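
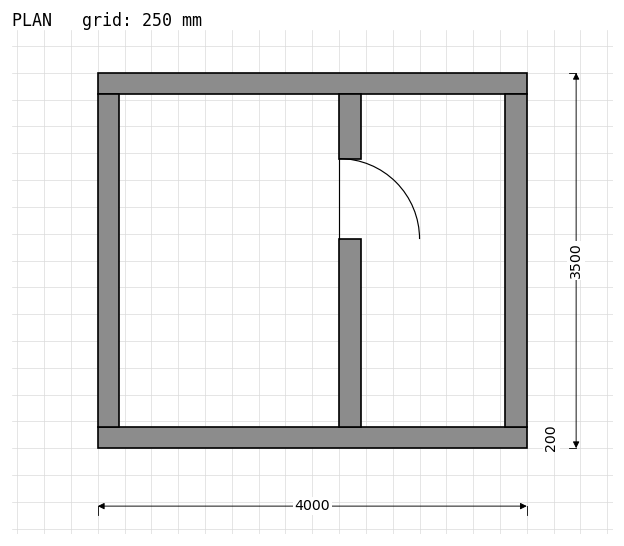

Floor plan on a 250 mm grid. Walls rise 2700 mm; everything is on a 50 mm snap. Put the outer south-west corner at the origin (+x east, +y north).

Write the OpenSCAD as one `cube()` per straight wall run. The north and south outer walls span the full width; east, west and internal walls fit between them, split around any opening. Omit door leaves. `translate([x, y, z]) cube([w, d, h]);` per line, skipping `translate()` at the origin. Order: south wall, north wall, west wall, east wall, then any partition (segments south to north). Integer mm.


cube([4000, 200, 2700]);
translate([0, 3300, 0]) cube([4000, 200, 2700]);
translate([0, 200, 0]) cube([200, 3100, 2700]);
translate([3800, 200, 0]) cube([200, 3100, 2700]);
translate([2250, 200, 0]) cube([200, 1750, 2700]);
translate([2250, 2700, 0]) cube([200, 600, 2700]);


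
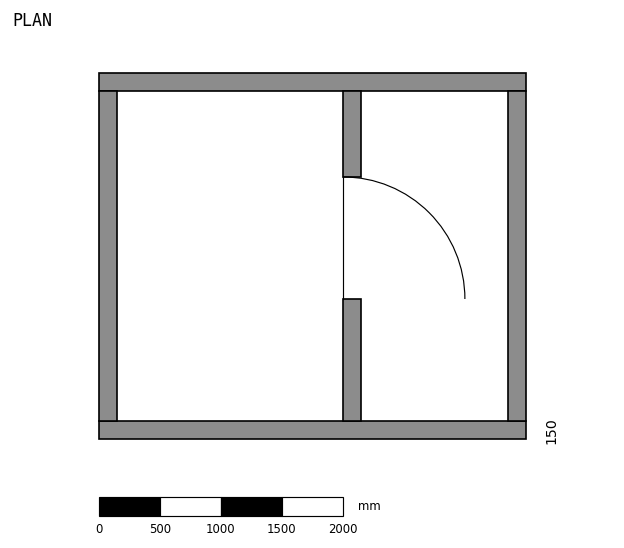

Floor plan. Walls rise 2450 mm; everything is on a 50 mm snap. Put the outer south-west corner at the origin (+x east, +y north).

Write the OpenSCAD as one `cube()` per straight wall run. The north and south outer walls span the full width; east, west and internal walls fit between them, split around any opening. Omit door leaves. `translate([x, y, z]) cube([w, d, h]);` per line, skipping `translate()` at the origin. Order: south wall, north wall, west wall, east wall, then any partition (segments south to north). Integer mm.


cube([3500, 150, 2450]);
translate([0, 2850, 0]) cube([3500, 150, 2450]);
translate([0, 150, 0]) cube([150, 2700, 2450]);
translate([3350, 150, 0]) cube([150, 2700, 2450]);
translate([2000, 150, 0]) cube([150, 1000, 2450]);
translate([2000, 2150, 0]) cube([150, 700, 2450]);


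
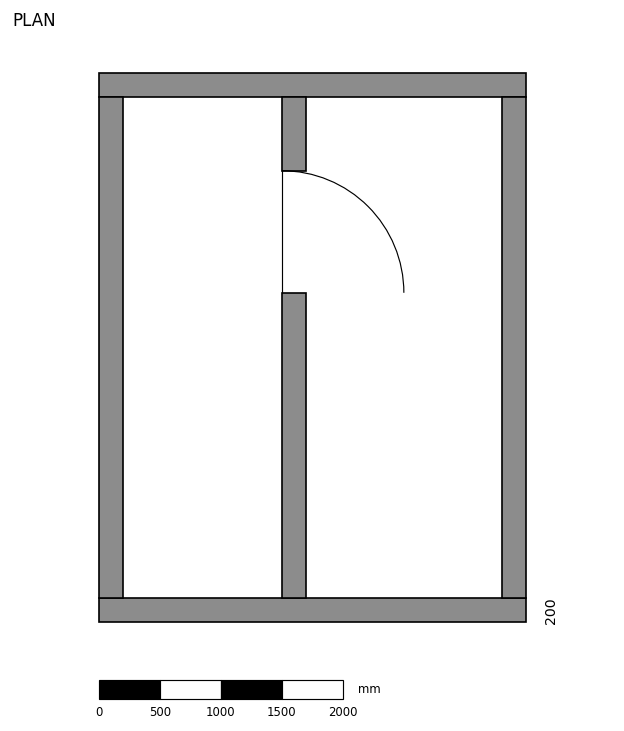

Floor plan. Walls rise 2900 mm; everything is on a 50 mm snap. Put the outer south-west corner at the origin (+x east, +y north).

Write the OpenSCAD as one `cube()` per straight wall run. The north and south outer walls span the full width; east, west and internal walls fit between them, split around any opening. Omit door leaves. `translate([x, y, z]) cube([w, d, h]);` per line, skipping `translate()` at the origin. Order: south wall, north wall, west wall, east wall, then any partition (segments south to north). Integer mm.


cube([3500, 200, 2900]);
translate([0, 4300, 0]) cube([3500, 200, 2900]);
translate([0, 200, 0]) cube([200, 4100, 2900]);
translate([3300, 200, 0]) cube([200, 4100, 2900]);
translate([1500, 200, 0]) cube([200, 2500, 2900]);
translate([1500, 3700, 0]) cube([200, 600, 2900]);


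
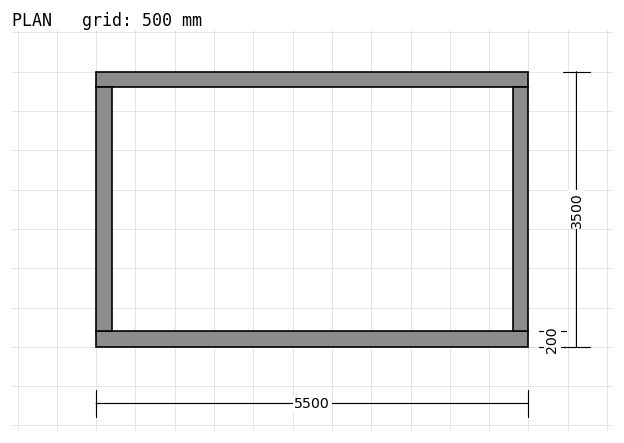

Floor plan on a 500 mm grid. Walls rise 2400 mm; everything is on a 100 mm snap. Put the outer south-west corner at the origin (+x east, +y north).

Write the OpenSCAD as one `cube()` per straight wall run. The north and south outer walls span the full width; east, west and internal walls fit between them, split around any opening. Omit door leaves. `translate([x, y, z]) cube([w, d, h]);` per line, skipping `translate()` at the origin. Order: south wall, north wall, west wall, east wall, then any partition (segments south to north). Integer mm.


cube([5500, 200, 2400]);
translate([0, 3300, 0]) cube([5500, 200, 2400]);
translate([0, 200, 0]) cube([200, 3100, 2400]);
translate([5300, 200, 0]) cube([200, 3100, 2400]);


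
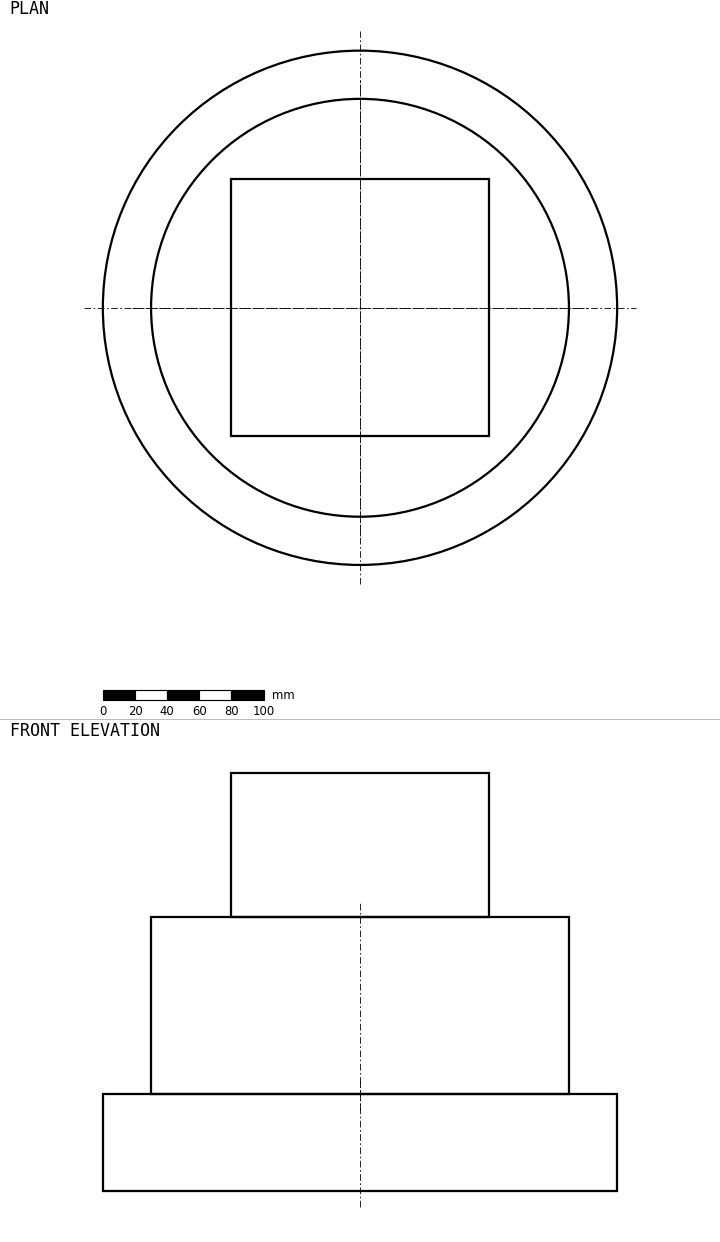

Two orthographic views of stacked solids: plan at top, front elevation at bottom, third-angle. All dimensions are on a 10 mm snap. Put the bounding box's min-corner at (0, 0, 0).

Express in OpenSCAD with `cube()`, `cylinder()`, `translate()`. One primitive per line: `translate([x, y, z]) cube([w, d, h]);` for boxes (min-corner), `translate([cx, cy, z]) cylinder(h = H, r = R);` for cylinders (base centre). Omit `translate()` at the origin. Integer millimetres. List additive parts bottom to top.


translate([160, 160, 0]) cylinder(h = 60, r = 160);
translate([160, 160, 60]) cylinder(h = 110, r = 130);
translate([80, 80, 170]) cube([160, 160, 90]);


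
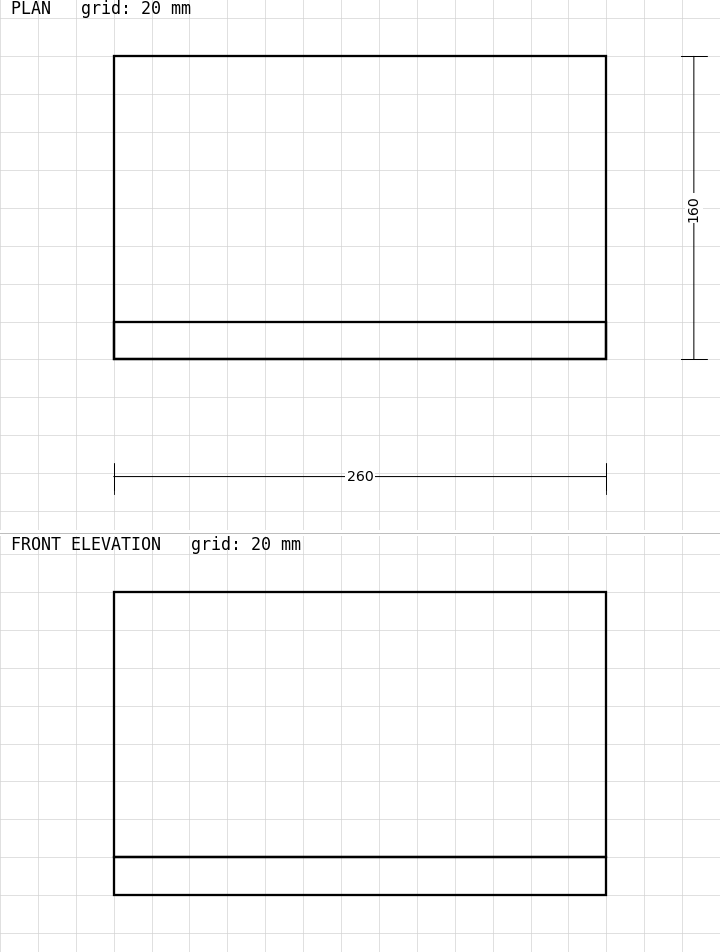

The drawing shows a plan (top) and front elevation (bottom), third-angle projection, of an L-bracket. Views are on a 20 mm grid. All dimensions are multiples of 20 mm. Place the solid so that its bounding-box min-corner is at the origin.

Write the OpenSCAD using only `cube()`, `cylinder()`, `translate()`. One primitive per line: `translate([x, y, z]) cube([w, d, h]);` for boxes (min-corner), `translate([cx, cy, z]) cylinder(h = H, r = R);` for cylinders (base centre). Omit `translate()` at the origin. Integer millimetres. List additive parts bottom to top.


cube([260, 160, 20]);
translate([0, 0, 20]) cube([260, 20, 140]);


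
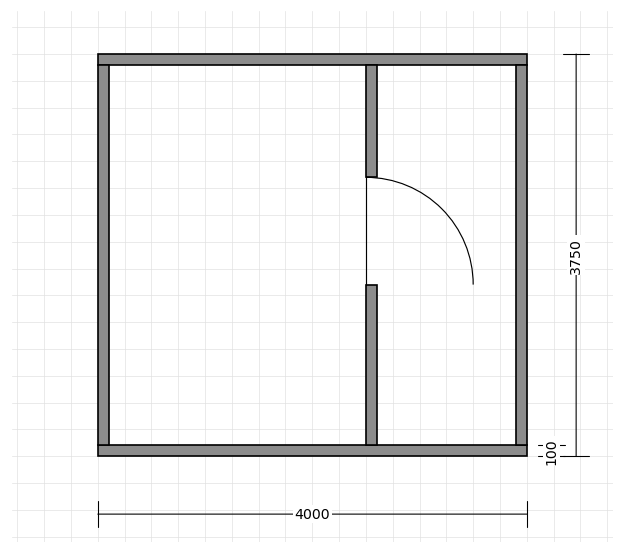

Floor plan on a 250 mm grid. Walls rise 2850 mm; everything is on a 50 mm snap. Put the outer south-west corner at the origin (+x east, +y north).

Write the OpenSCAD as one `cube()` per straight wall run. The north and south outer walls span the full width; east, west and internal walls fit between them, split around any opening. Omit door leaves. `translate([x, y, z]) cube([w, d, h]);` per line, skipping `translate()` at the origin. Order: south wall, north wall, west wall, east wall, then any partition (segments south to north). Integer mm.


cube([4000, 100, 2850]);
translate([0, 3650, 0]) cube([4000, 100, 2850]);
translate([0, 100, 0]) cube([100, 3550, 2850]);
translate([3900, 100, 0]) cube([100, 3550, 2850]);
translate([2500, 100, 0]) cube([100, 1500, 2850]);
translate([2500, 2600, 0]) cube([100, 1050, 2850]);


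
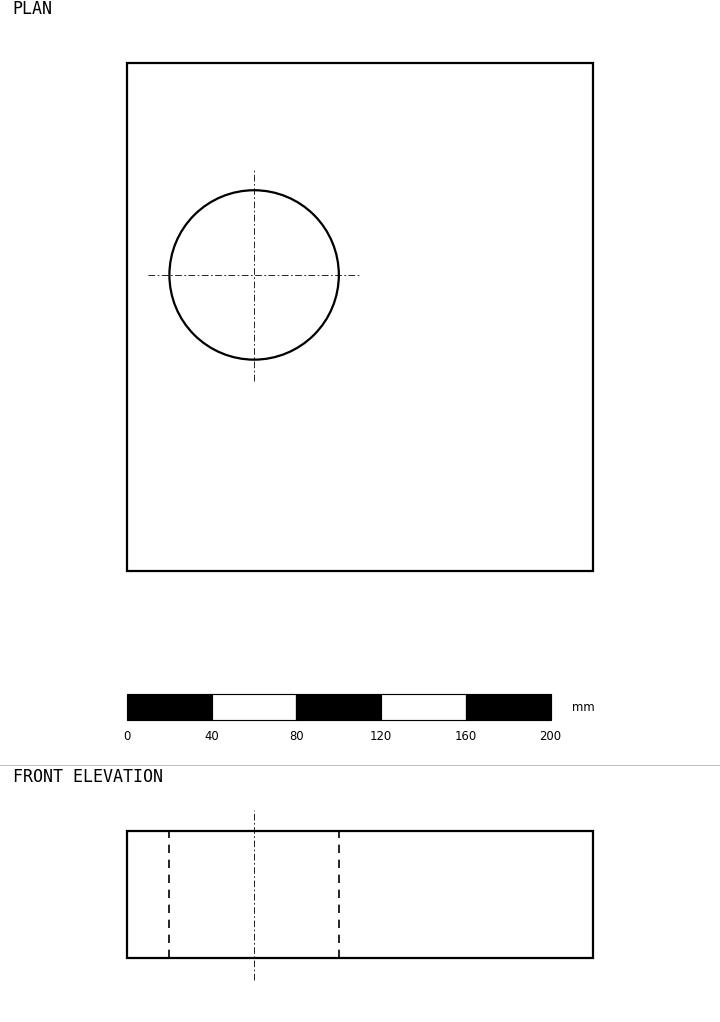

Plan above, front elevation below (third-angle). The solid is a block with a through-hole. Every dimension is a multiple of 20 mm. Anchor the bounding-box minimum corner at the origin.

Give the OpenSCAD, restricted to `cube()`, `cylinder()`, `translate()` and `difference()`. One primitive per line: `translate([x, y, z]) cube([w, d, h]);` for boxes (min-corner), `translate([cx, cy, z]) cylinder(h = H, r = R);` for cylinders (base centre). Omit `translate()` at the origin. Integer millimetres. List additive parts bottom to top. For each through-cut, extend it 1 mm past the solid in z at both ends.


difference() {
  cube([220, 240, 60]);
  translate([60, 140, -1]) cylinder(h = 62, r = 40);
}


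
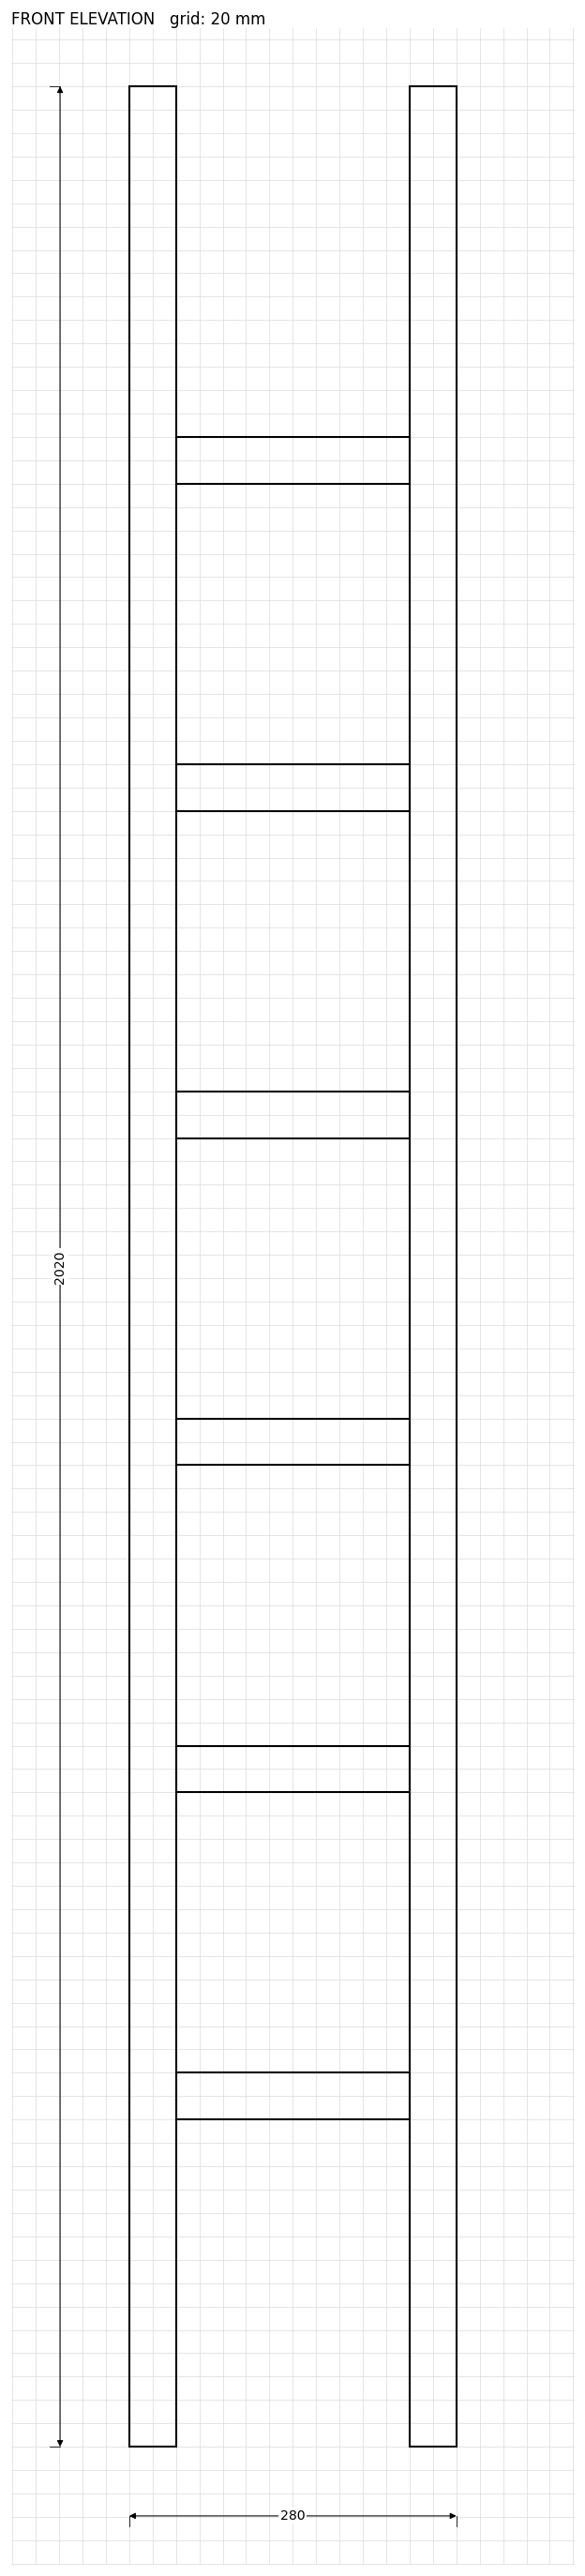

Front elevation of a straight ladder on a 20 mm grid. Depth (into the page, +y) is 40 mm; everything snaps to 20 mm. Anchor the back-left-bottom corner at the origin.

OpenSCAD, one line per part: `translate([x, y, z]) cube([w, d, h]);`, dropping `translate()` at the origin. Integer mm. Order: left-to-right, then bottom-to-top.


cube([40, 40, 2020]);
translate([40, 0, 280]) cube([200, 40, 40]);
translate([40, 0, 560]) cube([200, 40, 40]);
translate([40, 0, 840]) cube([200, 40, 40]);
translate([40, 0, 1120]) cube([200, 40, 40]);
translate([40, 0, 1400]) cube([200, 40, 40]);
translate([40, 0, 1680]) cube([200, 40, 40]);
translate([240, 0, 0]) cube([40, 40, 2020]);


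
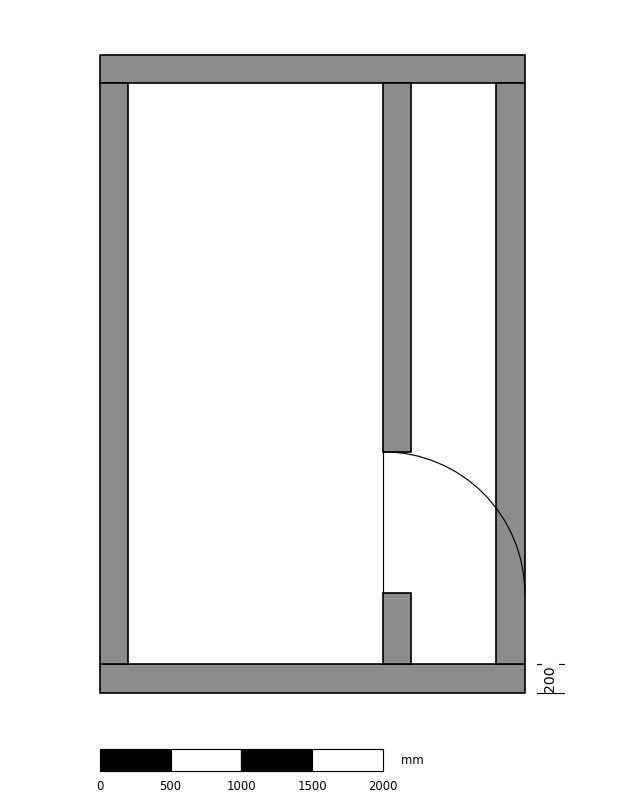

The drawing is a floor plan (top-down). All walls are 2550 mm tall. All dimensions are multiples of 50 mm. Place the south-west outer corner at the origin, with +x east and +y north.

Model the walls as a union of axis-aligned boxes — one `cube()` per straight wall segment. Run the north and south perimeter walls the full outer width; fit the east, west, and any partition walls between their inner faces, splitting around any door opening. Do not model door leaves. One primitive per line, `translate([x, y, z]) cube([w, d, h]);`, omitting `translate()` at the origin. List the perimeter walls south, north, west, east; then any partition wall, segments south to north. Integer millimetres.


cube([3000, 200, 2550]);
translate([0, 4300, 0]) cube([3000, 200, 2550]);
translate([0, 200, 0]) cube([200, 4100, 2550]);
translate([2800, 200, 0]) cube([200, 4100, 2550]);
translate([2000, 200, 0]) cube([200, 500, 2550]);
translate([2000, 1700, 0]) cube([200, 2600, 2550]);


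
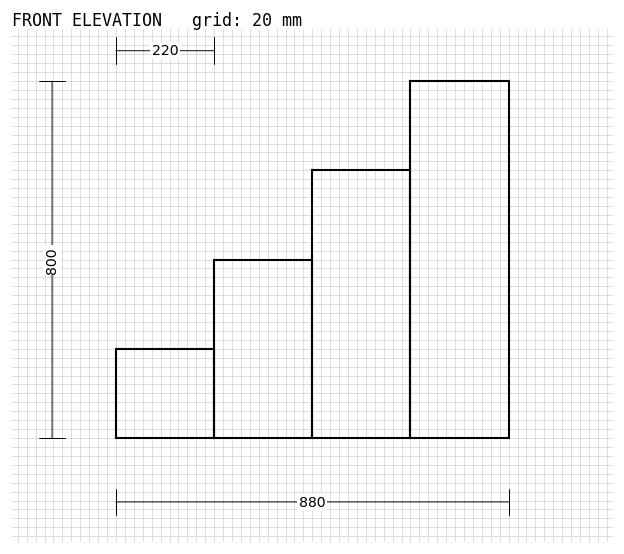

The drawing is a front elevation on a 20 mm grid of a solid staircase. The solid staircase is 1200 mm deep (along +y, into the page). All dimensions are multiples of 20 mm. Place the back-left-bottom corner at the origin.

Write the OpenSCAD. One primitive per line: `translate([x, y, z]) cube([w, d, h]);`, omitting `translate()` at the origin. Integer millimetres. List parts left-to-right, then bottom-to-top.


cube([220, 1200, 200]);
translate([220, 0, 0]) cube([220, 1200, 400]);
translate([440, 0, 0]) cube([220, 1200, 600]);
translate([660, 0, 0]) cube([220, 1200, 800]);


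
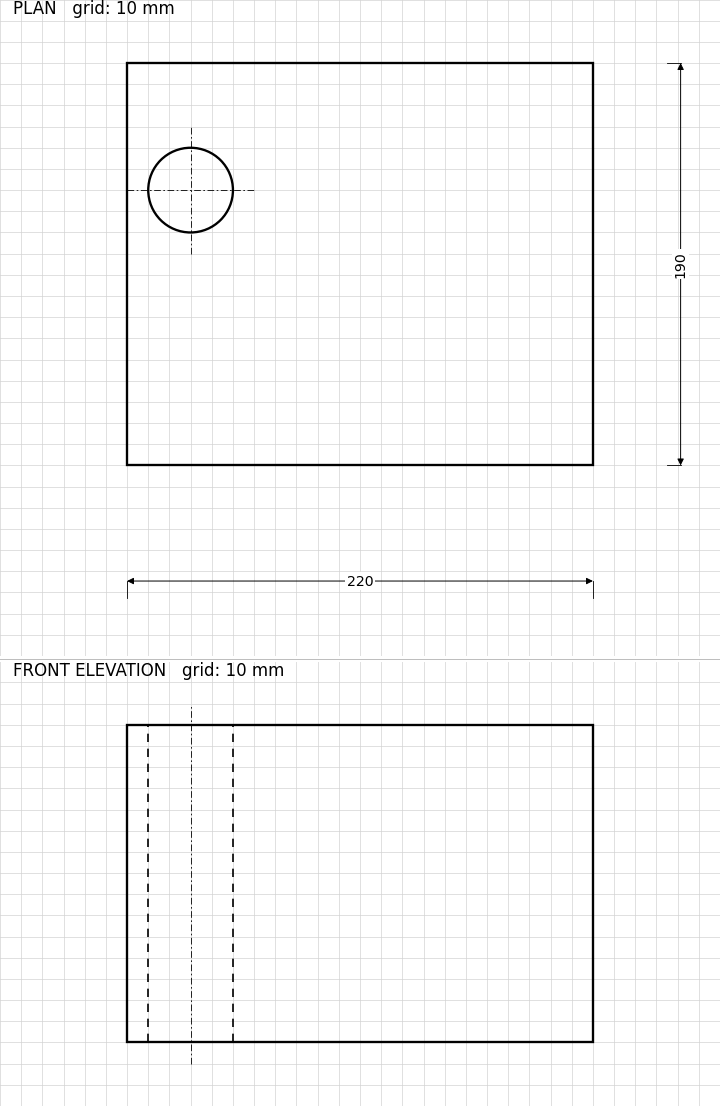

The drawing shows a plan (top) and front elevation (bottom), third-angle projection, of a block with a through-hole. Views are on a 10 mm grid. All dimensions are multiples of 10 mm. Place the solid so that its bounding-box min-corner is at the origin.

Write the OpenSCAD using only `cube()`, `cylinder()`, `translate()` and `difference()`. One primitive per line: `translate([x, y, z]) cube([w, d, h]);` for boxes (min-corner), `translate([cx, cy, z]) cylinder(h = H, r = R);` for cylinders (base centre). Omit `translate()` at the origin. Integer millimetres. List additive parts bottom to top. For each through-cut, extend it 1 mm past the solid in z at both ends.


difference() {
  cube([220, 190, 150]);
  translate([30, 130, -1]) cylinder(h = 152, r = 20);
}


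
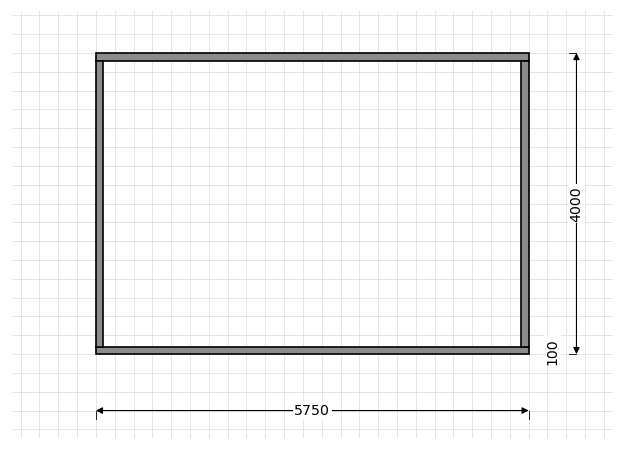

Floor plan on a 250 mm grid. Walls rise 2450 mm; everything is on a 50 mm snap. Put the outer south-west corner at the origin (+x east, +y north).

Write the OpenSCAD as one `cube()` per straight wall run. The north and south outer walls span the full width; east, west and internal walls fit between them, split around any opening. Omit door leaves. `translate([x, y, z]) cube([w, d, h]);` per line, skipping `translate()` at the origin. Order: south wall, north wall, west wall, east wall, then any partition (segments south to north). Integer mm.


cube([5750, 100, 2450]);
translate([0, 3900, 0]) cube([5750, 100, 2450]);
translate([0, 100, 0]) cube([100, 3800, 2450]);
translate([5650, 100, 0]) cube([100, 3800, 2450]);


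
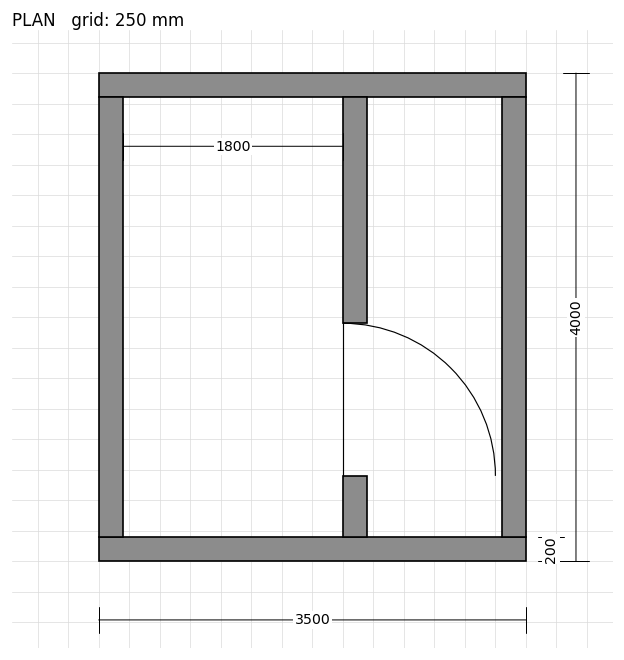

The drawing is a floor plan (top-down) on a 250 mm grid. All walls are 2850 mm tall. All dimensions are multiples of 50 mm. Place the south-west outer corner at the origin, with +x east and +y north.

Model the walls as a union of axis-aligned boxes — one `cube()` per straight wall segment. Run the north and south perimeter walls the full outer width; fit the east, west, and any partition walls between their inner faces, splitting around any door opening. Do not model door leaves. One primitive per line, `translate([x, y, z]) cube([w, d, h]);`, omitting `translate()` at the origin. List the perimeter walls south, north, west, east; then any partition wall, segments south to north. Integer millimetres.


cube([3500, 200, 2850]);
translate([0, 3800, 0]) cube([3500, 200, 2850]);
translate([0, 200, 0]) cube([200, 3600, 2850]);
translate([3300, 200, 0]) cube([200, 3600, 2850]);
translate([2000, 200, 0]) cube([200, 500, 2850]);
translate([2000, 1950, 0]) cube([200, 1850, 2850]);


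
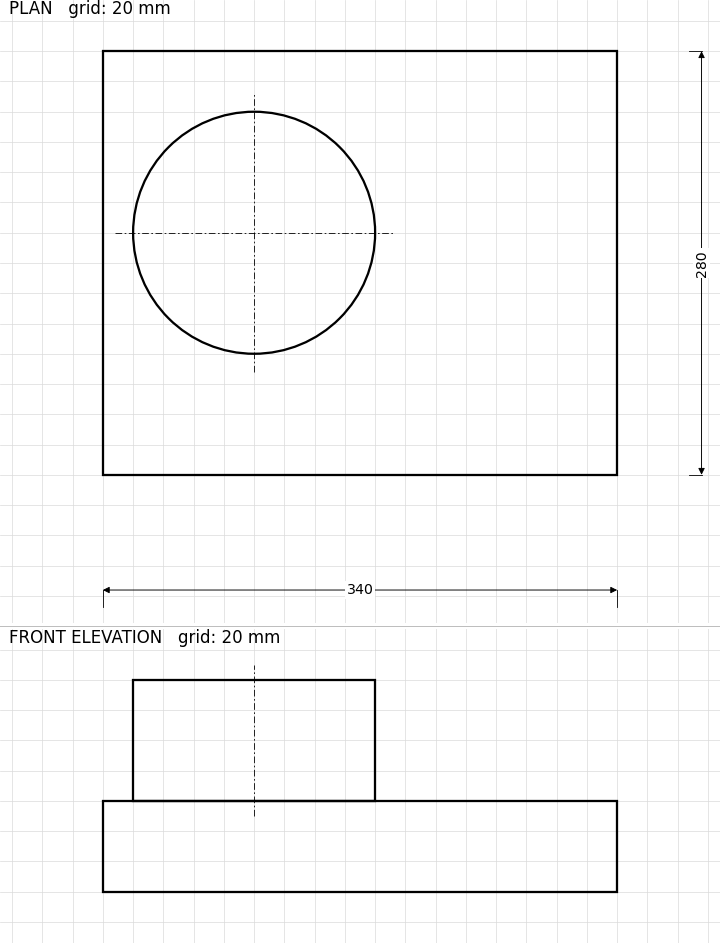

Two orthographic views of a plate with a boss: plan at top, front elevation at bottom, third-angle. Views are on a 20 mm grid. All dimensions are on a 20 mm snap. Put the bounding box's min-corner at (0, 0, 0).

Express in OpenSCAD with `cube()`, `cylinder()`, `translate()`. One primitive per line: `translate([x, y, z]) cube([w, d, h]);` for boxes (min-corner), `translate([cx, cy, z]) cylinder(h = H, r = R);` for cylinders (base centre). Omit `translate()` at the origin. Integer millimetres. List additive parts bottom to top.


cube([340, 280, 60]);
translate([100, 160, 60]) cylinder(h = 80, r = 80);


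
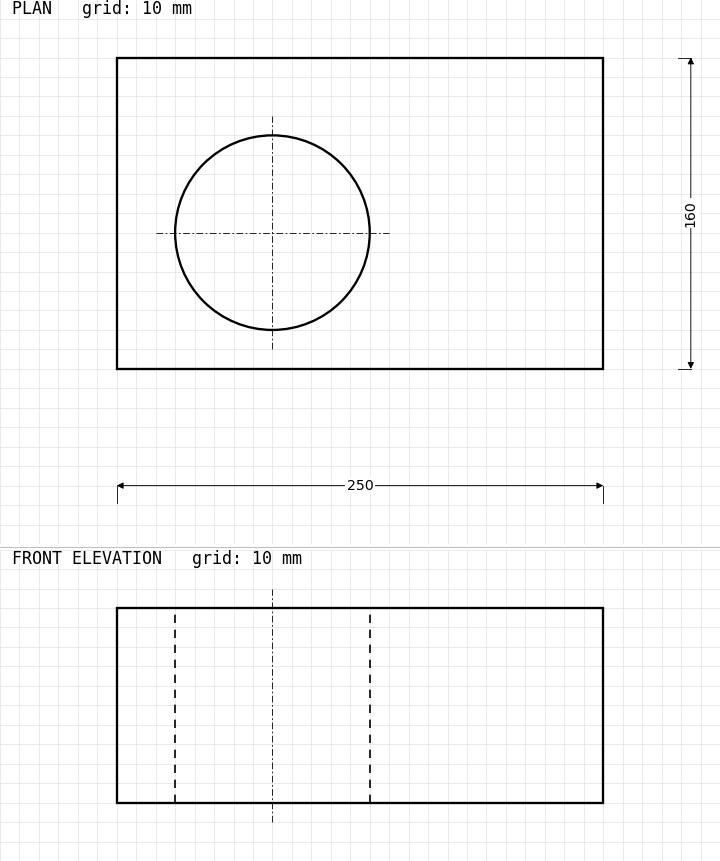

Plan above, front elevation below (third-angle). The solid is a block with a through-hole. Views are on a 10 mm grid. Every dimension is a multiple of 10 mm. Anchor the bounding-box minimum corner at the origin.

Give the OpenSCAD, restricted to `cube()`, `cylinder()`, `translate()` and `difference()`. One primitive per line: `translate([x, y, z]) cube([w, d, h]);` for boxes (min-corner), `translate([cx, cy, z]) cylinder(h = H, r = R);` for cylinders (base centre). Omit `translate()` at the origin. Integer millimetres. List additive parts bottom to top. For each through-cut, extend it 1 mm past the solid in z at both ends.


difference() {
  cube([250, 160, 100]);
  translate([80, 70, -1]) cylinder(h = 102, r = 50);
}


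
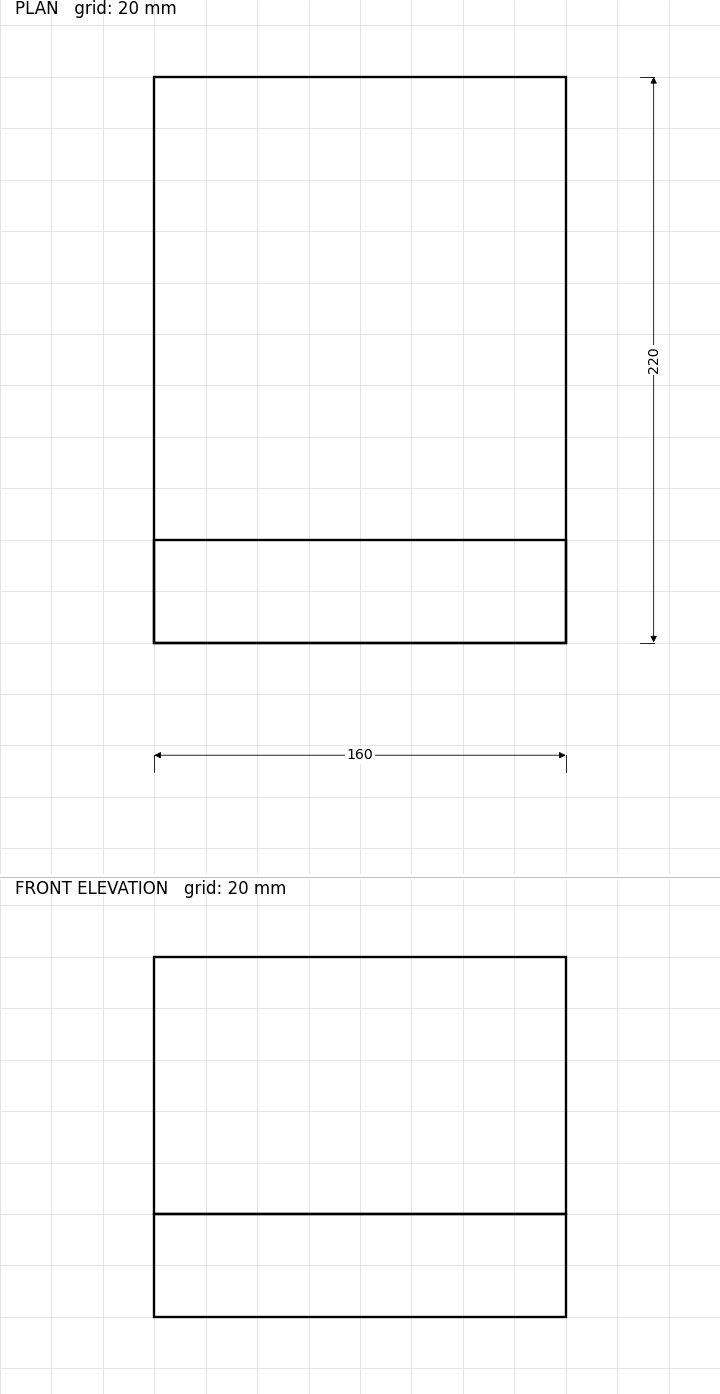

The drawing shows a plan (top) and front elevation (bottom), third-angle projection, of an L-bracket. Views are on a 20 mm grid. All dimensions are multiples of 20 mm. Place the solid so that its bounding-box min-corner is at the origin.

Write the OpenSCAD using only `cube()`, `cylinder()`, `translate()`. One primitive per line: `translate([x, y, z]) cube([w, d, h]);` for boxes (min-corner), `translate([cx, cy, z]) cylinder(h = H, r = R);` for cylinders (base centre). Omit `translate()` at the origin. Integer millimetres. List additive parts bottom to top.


cube([160, 220, 40]);
translate([0, 0, 40]) cube([160, 40, 100]);


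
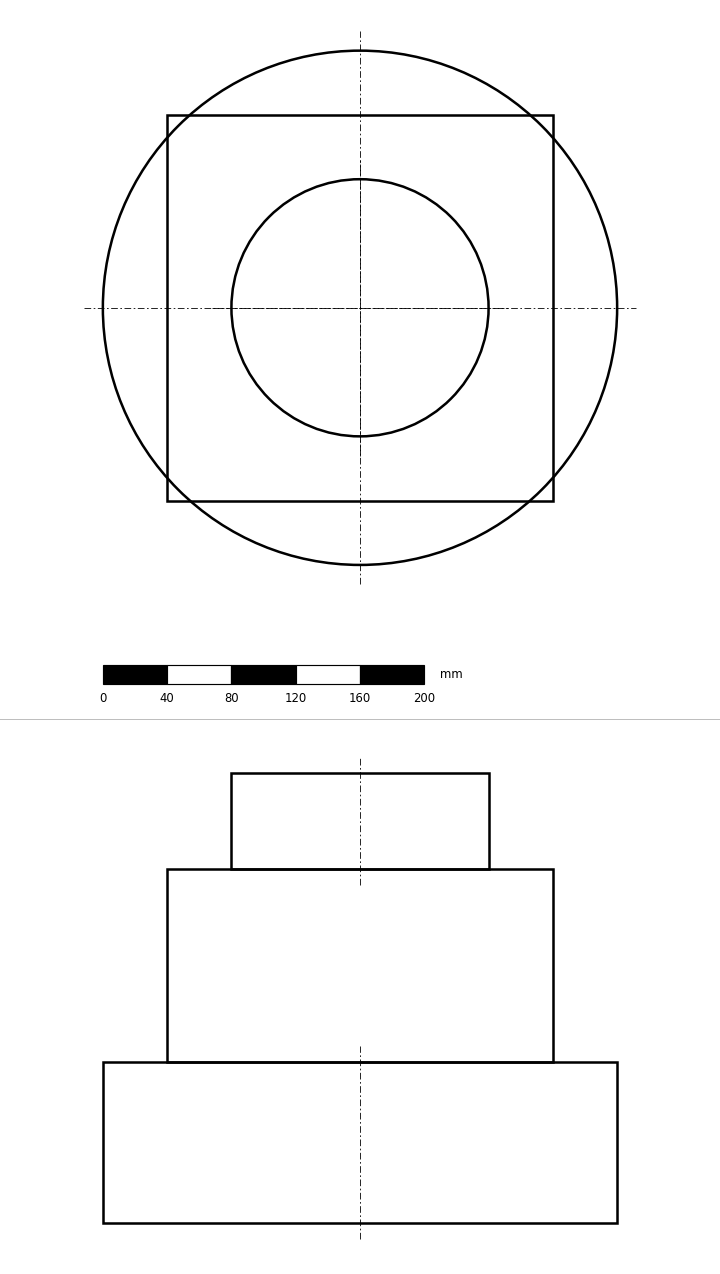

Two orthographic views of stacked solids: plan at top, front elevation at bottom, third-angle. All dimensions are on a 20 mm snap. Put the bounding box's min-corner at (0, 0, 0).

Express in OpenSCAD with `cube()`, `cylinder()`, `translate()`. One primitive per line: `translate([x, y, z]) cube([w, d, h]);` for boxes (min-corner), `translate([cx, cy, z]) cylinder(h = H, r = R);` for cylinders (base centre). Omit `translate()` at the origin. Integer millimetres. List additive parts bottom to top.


translate([160, 160, 0]) cylinder(h = 100, r = 160);
translate([40, 40, 100]) cube([240, 240, 120]);
translate([160, 160, 220]) cylinder(h = 60, r = 80);


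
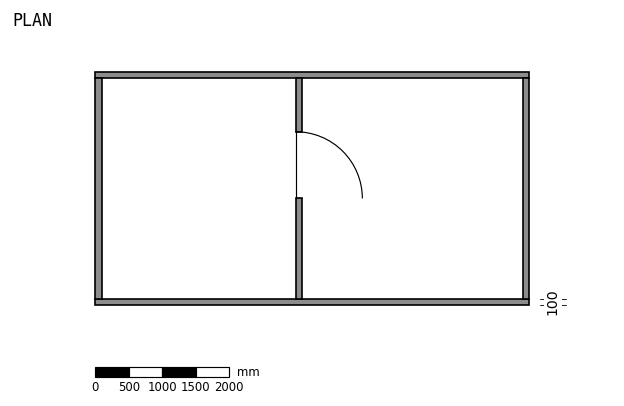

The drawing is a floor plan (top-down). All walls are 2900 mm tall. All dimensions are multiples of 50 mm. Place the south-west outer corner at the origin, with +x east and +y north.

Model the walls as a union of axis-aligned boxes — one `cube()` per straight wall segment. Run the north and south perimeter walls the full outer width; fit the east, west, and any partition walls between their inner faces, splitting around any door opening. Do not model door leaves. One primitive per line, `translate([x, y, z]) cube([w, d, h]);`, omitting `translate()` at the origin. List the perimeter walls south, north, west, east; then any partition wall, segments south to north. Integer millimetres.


cube([6500, 100, 2900]);
translate([0, 3400, 0]) cube([6500, 100, 2900]);
translate([0, 100, 0]) cube([100, 3300, 2900]);
translate([6400, 100, 0]) cube([100, 3300, 2900]);
translate([3000, 100, 0]) cube([100, 1500, 2900]);
translate([3000, 2600, 0]) cube([100, 800, 2900]);


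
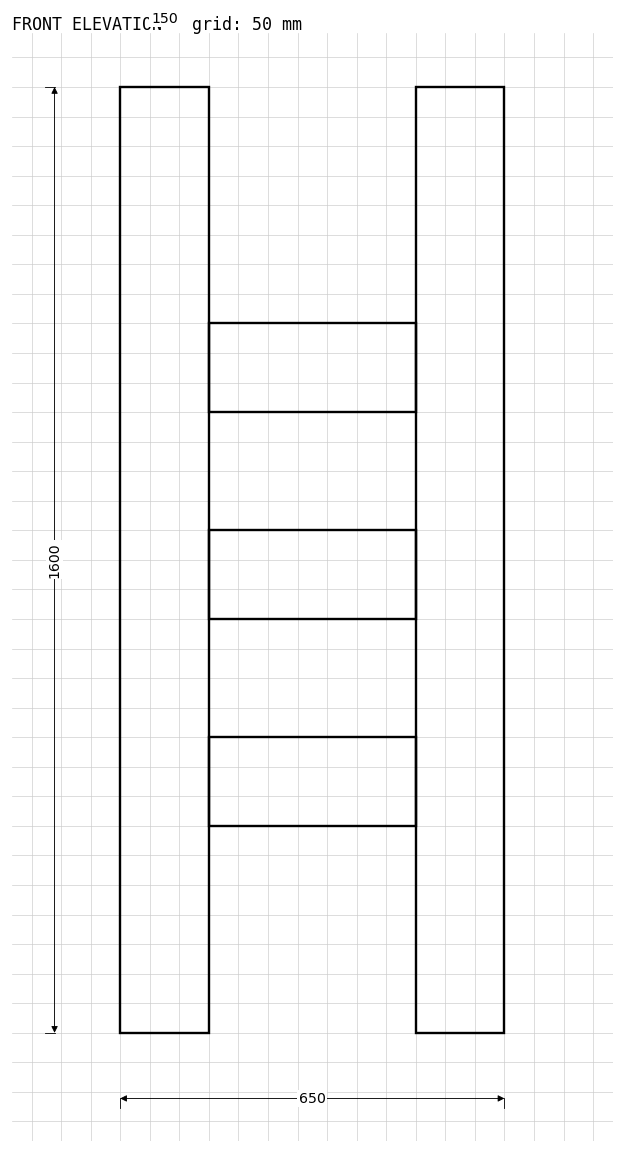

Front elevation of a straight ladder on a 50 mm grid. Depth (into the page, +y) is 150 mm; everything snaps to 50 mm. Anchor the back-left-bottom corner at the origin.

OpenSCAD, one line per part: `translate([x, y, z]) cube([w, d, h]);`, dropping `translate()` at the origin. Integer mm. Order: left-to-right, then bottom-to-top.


cube([150, 150, 1600]);
translate([150, 0, 350]) cube([350, 150, 150]);
translate([150, 0, 700]) cube([350, 150, 150]);
translate([150, 0, 1050]) cube([350, 150, 150]);
translate([500, 0, 0]) cube([150, 150, 1600]);


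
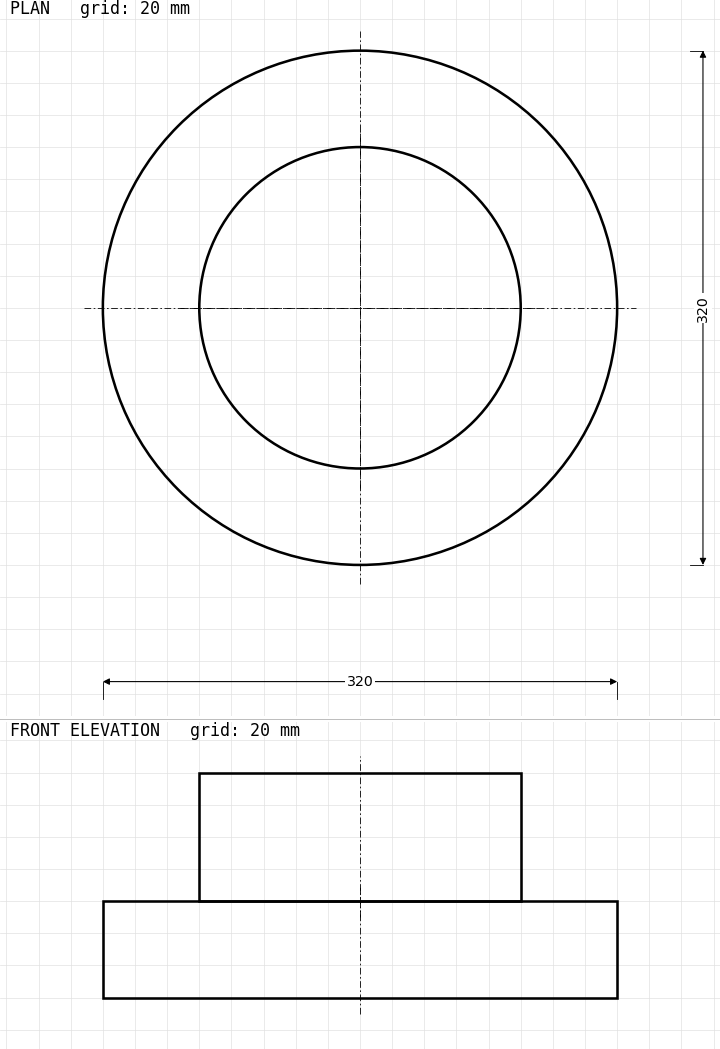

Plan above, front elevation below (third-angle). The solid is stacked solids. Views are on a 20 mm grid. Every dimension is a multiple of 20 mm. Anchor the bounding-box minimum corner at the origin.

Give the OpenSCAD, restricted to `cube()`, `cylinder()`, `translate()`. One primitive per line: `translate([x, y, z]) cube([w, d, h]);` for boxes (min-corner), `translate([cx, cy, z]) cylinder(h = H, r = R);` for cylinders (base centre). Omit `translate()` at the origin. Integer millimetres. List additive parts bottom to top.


translate([160, 160, 0]) cylinder(h = 60, r = 160);
translate([160, 160, 60]) cylinder(h = 80, r = 100);


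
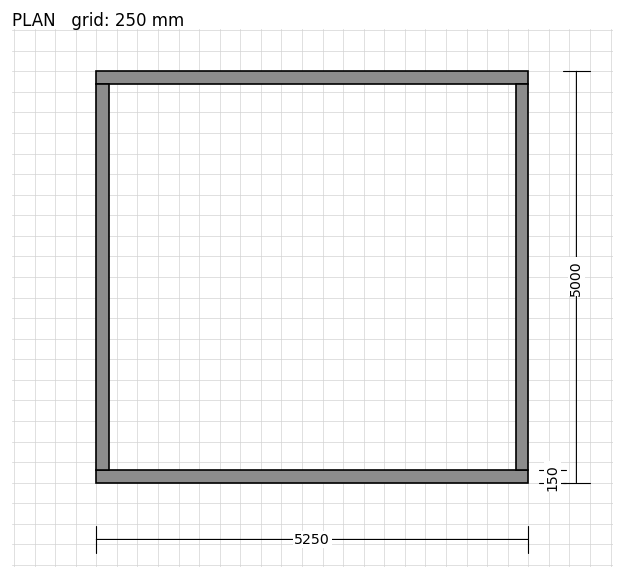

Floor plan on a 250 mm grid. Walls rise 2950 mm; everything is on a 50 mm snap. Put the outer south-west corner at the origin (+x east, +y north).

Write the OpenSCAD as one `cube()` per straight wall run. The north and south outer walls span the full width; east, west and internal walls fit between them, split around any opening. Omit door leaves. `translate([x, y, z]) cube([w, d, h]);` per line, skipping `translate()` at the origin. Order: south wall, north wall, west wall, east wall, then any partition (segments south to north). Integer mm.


cube([5250, 150, 2950]);
translate([0, 4850, 0]) cube([5250, 150, 2950]);
translate([0, 150, 0]) cube([150, 4700, 2950]);
translate([5100, 150, 0]) cube([150, 4700, 2950]);


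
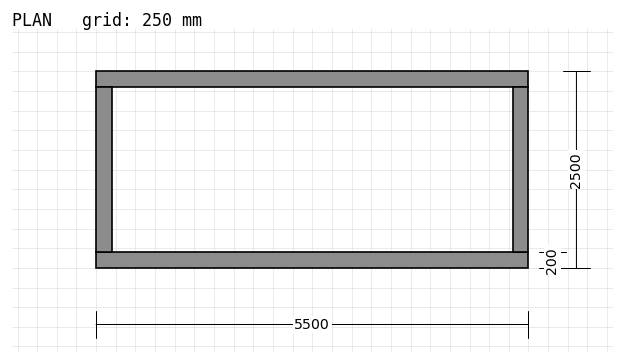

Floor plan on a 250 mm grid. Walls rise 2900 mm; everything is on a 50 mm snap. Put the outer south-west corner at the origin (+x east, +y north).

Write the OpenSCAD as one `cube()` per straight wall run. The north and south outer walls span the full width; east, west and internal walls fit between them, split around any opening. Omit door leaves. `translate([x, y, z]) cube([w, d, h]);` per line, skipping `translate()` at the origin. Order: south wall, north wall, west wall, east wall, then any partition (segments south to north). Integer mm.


cube([5500, 200, 2900]);
translate([0, 2300, 0]) cube([5500, 200, 2900]);
translate([0, 200, 0]) cube([200, 2100, 2900]);
translate([5300, 200, 0]) cube([200, 2100, 2900]);


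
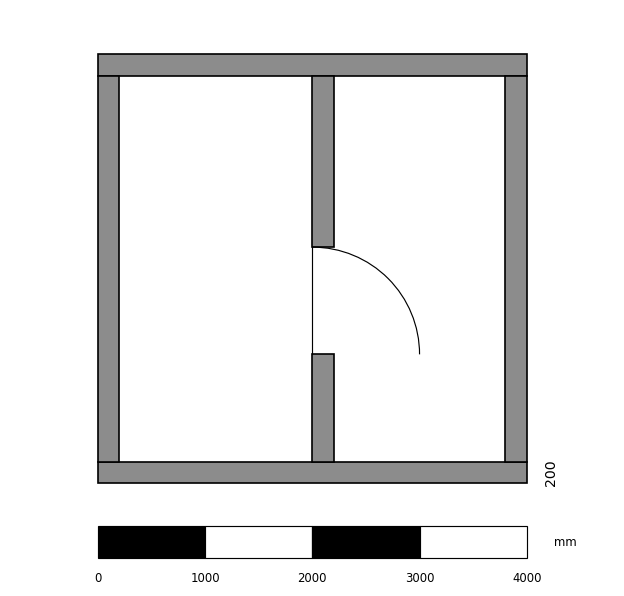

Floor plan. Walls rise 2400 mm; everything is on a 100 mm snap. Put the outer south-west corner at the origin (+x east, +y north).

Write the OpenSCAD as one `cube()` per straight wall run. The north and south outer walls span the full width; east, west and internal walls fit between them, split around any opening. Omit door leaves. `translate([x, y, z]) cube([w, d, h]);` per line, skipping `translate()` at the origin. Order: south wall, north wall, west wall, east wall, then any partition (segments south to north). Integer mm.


cube([4000, 200, 2400]);
translate([0, 3800, 0]) cube([4000, 200, 2400]);
translate([0, 200, 0]) cube([200, 3600, 2400]);
translate([3800, 200, 0]) cube([200, 3600, 2400]);
translate([2000, 200, 0]) cube([200, 1000, 2400]);
translate([2000, 2200, 0]) cube([200, 1600, 2400]);


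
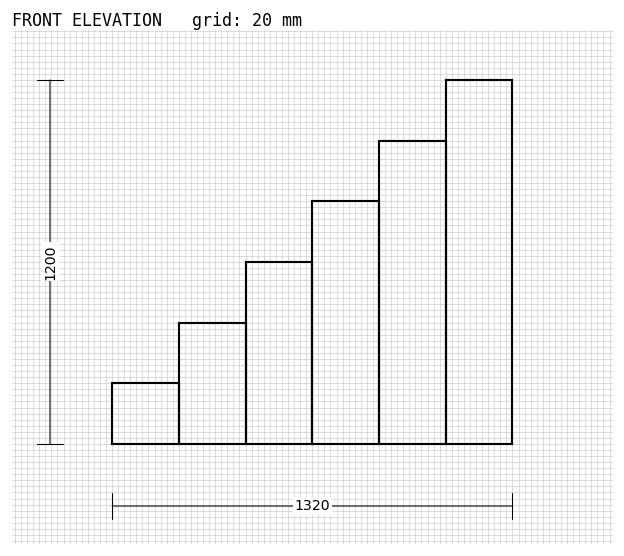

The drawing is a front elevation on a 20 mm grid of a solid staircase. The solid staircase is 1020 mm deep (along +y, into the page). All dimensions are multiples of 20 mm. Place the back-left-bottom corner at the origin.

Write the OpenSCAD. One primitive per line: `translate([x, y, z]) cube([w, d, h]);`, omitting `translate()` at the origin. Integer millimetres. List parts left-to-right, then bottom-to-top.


cube([220, 1020, 200]);
translate([220, 0, 0]) cube([220, 1020, 400]);
translate([440, 0, 0]) cube([220, 1020, 600]);
translate([660, 0, 0]) cube([220, 1020, 800]);
translate([880, 0, 0]) cube([220, 1020, 1000]);
translate([1100, 0, 0]) cube([220, 1020, 1200]);


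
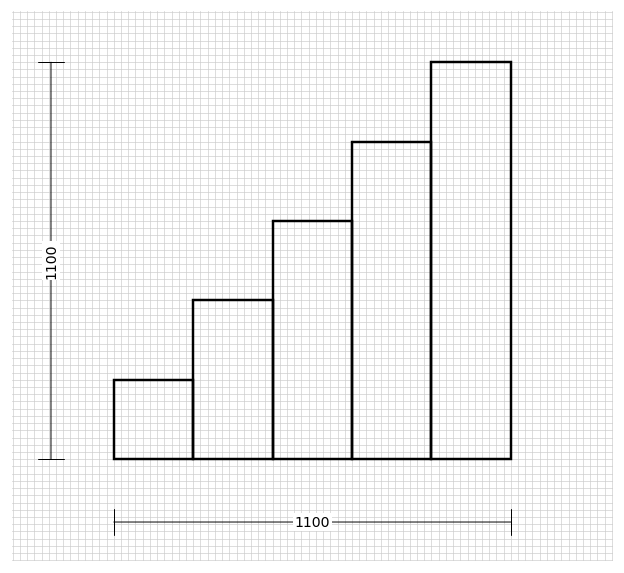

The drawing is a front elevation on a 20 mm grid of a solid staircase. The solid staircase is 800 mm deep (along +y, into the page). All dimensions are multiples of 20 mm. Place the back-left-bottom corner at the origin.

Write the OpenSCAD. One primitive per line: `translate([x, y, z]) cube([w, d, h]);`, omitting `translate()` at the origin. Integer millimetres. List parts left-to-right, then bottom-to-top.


cube([220, 800, 220]);
translate([220, 0, 0]) cube([220, 800, 440]);
translate([440, 0, 0]) cube([220, 800, 660]);
translate([660, 0, 0]) cube([220, 800, 880]);
translate([880, 0, 0]) cube([220, 800, 1100]);


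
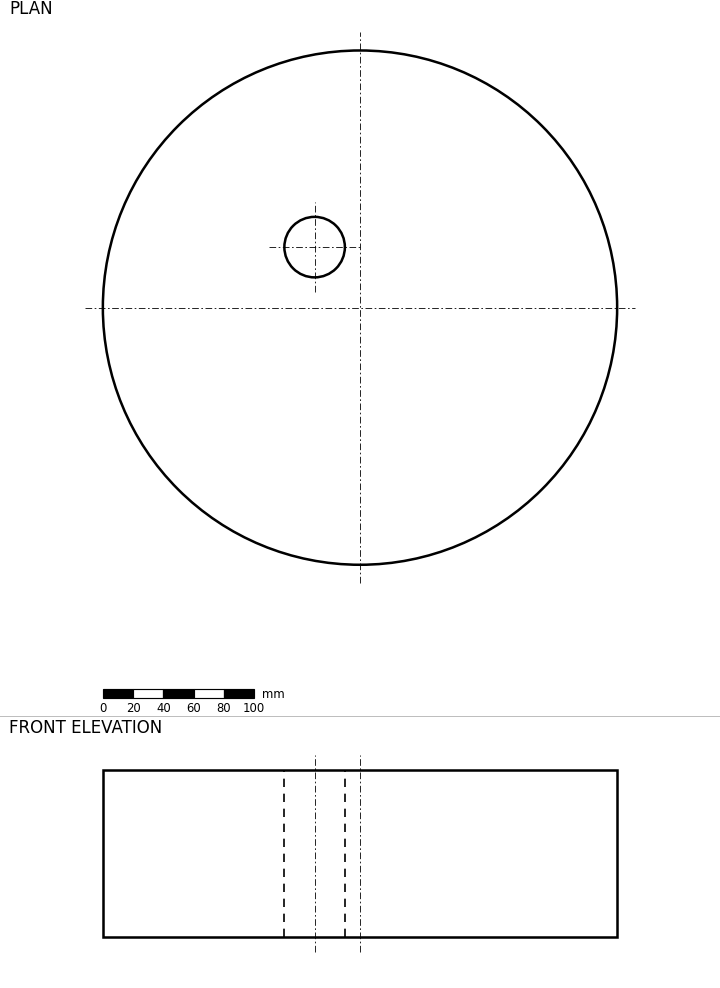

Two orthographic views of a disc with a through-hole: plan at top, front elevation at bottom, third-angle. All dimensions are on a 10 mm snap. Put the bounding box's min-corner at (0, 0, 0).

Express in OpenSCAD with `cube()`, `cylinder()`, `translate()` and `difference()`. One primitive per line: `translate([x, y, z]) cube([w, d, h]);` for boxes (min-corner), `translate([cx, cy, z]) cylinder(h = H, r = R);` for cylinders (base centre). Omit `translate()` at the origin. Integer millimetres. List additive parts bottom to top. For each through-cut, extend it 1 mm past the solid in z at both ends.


difference() {
  translate([170, 170, 0]) cylinder(h = 110, r = 170);
  translate([140, 210, -1]) cylinder(h = 112, r = 20);
}


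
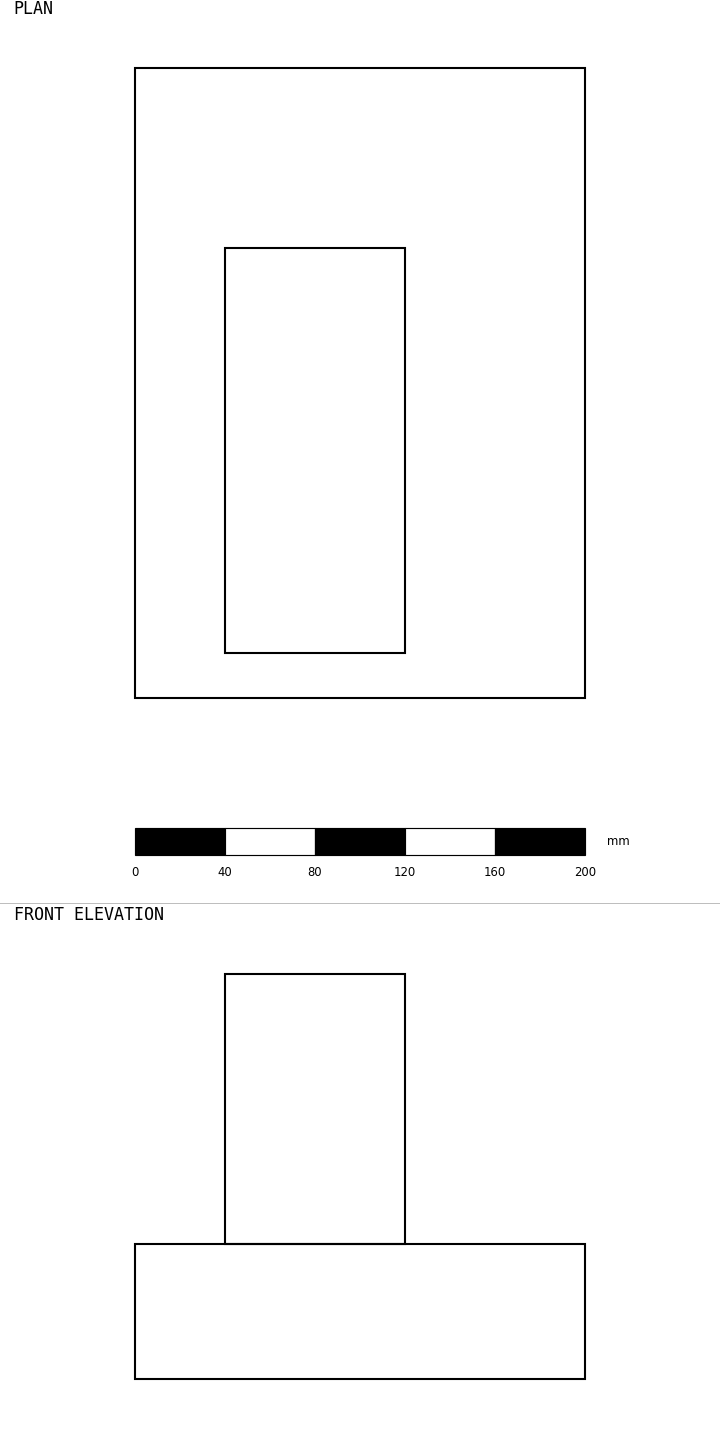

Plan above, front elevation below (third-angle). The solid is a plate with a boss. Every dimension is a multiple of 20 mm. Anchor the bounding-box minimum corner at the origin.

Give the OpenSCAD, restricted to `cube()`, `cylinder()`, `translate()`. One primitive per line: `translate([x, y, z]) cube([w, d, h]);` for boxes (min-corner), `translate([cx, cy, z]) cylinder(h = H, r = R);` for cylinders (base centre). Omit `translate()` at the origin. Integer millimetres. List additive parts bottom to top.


cube([200, 280, 60]);
translate([40, 20, 60]) cube([80, 180, 120]);


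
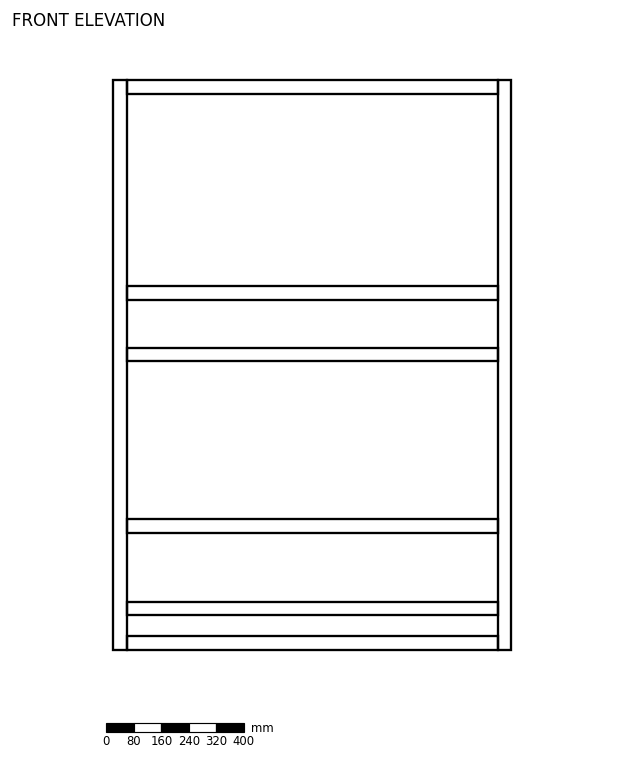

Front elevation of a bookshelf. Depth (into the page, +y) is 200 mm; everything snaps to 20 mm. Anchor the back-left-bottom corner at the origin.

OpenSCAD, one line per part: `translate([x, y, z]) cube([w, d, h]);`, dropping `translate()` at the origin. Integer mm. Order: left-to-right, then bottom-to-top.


cube([40, 200, 1660]);
translate([40, 0, 0]) cube([1080, 200, 40]);
translate([40, 0, 100]) cube([1080, 200, 40]);
translate([40, 0, 340]) cube([1080, 200, 40]);
translate([40, 0, 840]) cube([1080, 200, 40]);
translate([40, 0, 1020]) cube([1080, 200, 40]);
translate([40, 0, 1620]) cube([1080, 200, 40]);
translate([1120, 0, 0]) cube([40, 200, 1660]);


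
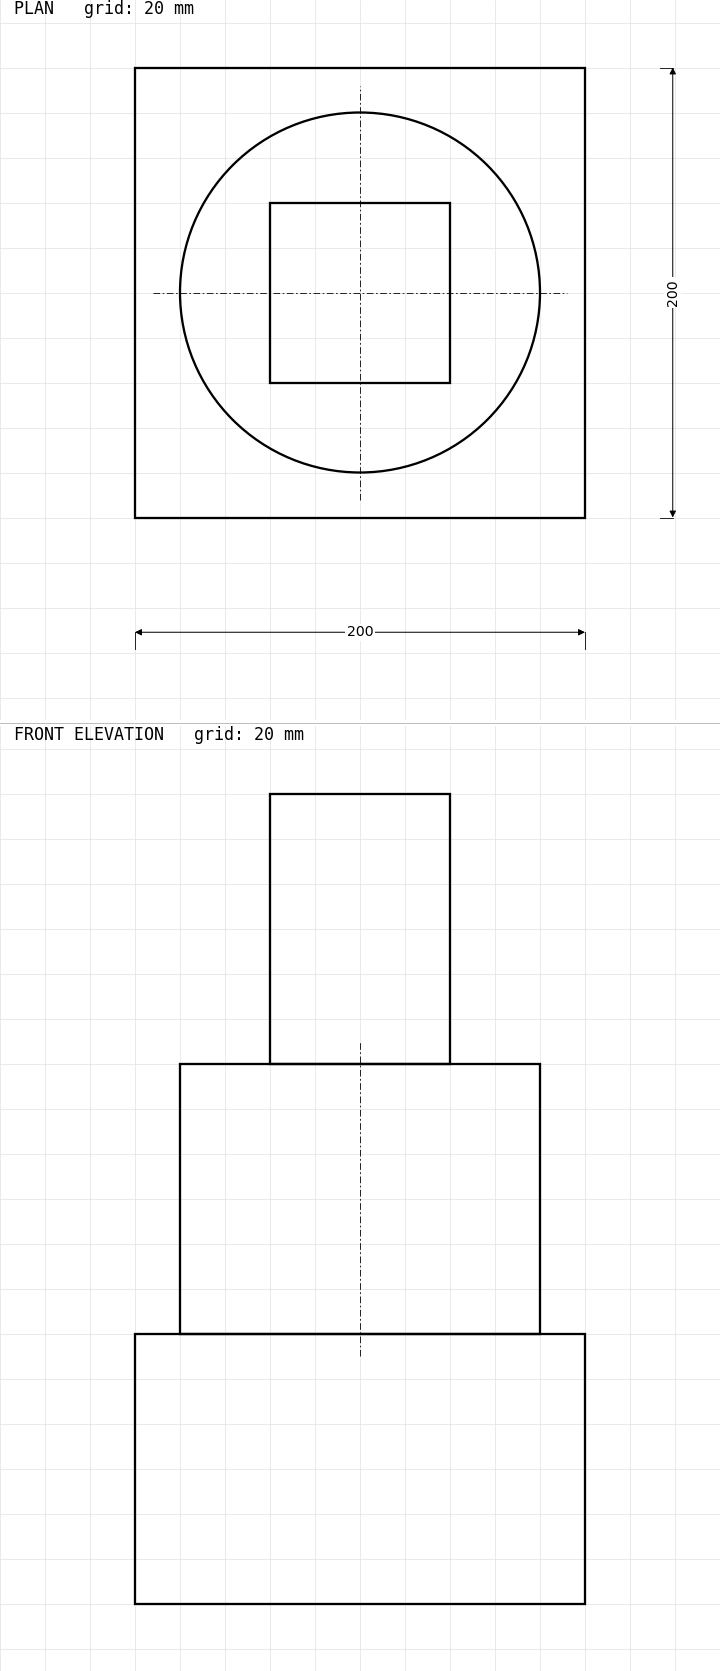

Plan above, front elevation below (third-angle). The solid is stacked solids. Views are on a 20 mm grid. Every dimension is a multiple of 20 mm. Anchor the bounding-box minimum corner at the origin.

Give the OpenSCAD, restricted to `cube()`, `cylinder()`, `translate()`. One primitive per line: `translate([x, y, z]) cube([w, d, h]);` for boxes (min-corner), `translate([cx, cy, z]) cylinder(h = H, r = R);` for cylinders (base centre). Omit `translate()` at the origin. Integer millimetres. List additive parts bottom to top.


cube([200, 200, 120]);
translate([100, 100, 120]) cylinder(h = 120, r = 80);
translate([60, 60, 240]) cube([80, 80, 120]);


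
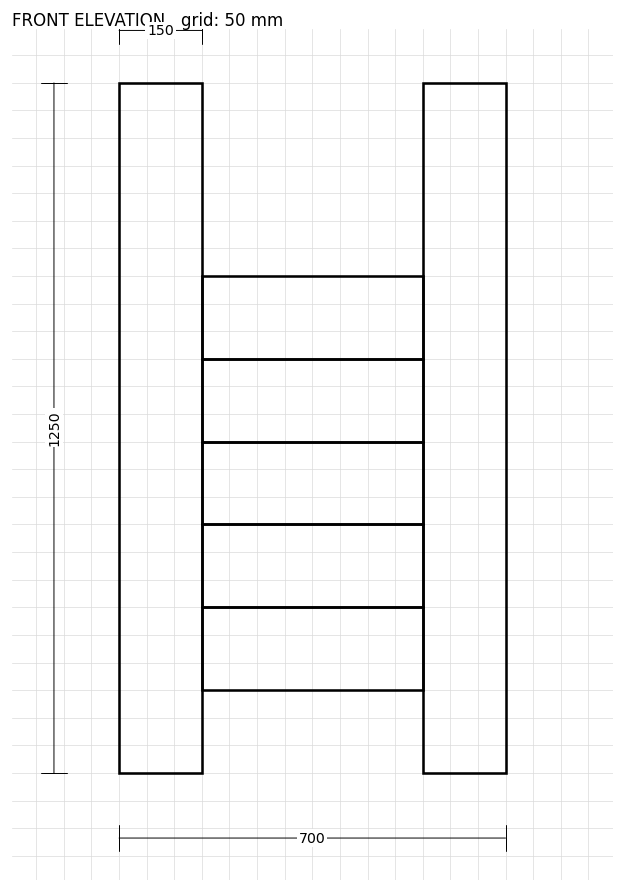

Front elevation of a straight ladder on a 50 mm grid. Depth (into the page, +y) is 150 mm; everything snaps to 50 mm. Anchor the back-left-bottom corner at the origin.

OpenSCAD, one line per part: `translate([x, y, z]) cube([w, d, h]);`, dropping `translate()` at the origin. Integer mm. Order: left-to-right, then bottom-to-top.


cube([150, 150, 1250]);
translate([150, 0, 150]) cube([400, 150, 150]);
translate([150, 0, 300]) cube([400, 150, 150]);
translate([150, 0, 450]) cube([400, 150, 150]);
translate([150, 0, 600]) cube([400, 150, 150]);
translate([150, 0, 750]) cube([400, 150, 150]);
translate([550, 0, 0]) cube([150, 150, 1250]);


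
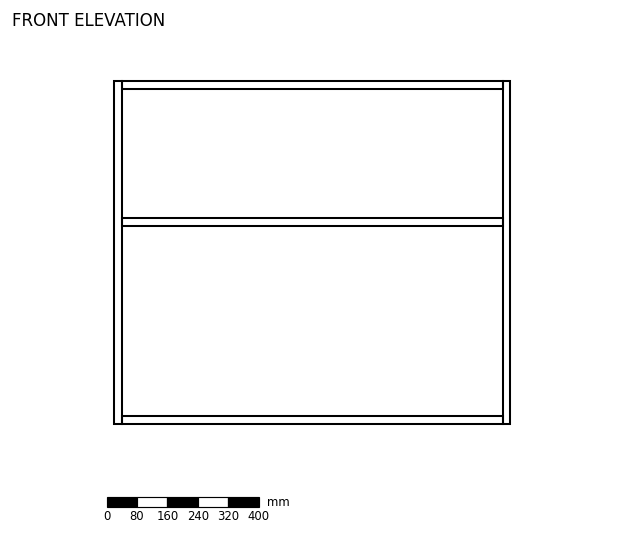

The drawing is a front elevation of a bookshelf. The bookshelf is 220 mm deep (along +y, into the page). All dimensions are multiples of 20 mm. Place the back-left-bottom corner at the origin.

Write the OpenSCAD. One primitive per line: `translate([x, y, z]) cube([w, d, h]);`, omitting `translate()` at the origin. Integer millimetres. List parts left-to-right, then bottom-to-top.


cube([20, 220, 900]);
translate([20, 0, 0]) cube([1000, 220, 20]);
translate([20, 0, 520]) cube([1000, 220, 20]);
translate([20, 0, 880]) cube([1000, 220, 20]);
translate([1020, 0, 0]) cube([20, 220, 900]);


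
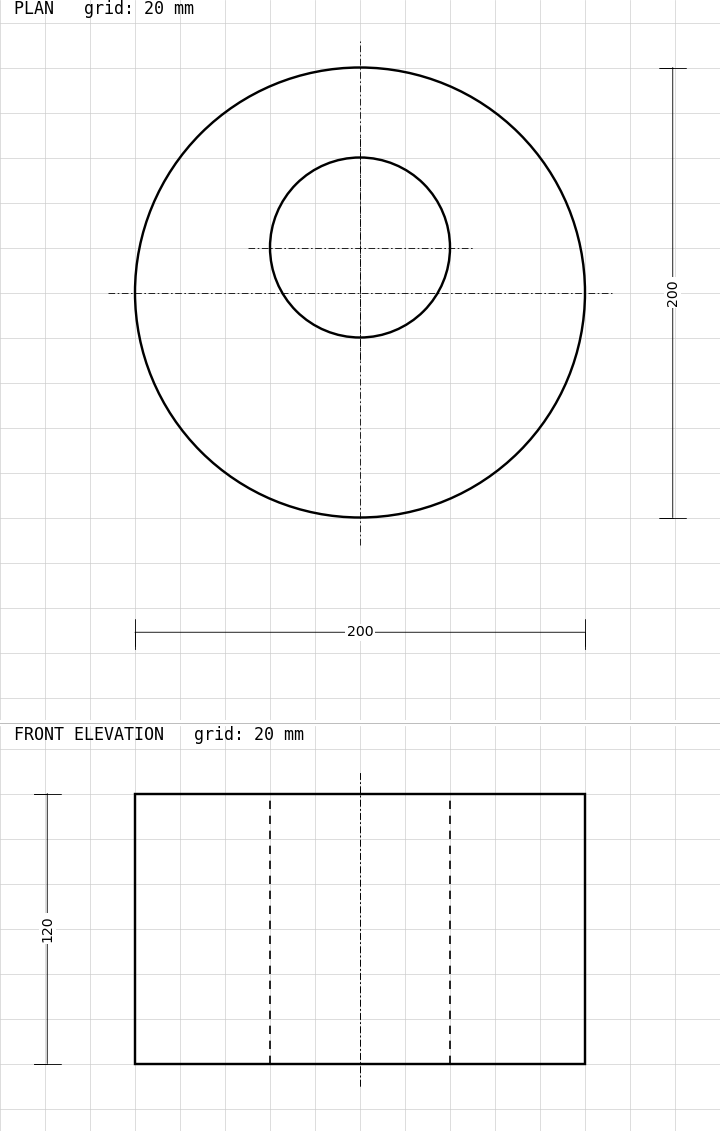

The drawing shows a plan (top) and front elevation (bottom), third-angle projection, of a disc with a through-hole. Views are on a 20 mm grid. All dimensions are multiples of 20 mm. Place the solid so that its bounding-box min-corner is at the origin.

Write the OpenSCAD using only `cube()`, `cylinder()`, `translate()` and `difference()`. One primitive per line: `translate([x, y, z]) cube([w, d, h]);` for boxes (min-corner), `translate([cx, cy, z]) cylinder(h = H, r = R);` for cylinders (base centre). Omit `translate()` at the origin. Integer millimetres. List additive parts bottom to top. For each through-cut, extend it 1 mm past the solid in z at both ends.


difference() {
  translate([100, 100, 0]) cylinder(h = 120, r = 100);
  translate([100, 120, -1]) cylinder(h = 122, r = 40);
}


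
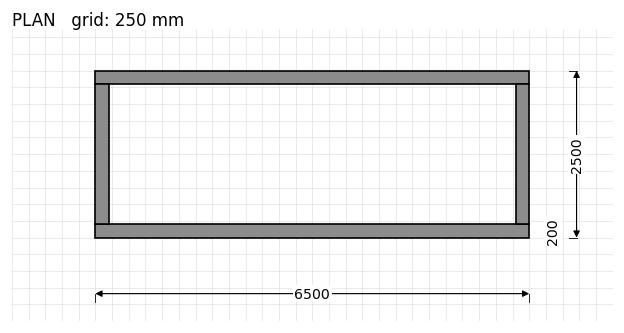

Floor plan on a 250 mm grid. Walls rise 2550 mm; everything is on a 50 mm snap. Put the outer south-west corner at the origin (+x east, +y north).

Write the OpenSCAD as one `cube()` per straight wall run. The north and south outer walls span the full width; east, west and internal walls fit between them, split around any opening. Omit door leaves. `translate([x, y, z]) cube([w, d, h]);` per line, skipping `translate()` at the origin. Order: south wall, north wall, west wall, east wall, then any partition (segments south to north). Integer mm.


cube([6500, 200, 2550]);
translate([0, 2300, 0]) cube([6500, 200, 2550]);
translate([0, 200, 0]) cube([200, 2100, 2550]);
translate([6300, 200, 0]) cube([200, 2100, 2550]);


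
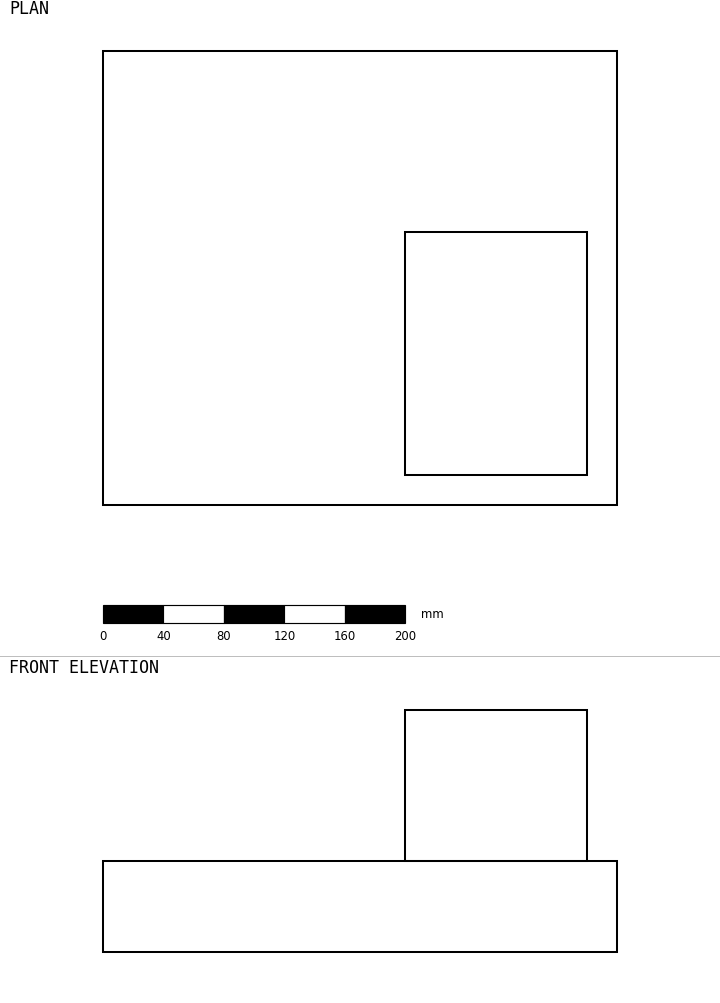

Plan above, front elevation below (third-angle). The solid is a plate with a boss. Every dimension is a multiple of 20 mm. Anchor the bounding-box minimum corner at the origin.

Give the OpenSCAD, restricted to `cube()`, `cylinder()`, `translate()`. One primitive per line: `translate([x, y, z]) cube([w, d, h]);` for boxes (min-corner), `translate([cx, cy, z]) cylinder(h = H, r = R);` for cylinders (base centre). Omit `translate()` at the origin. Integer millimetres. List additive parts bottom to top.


cube([340, 300, 60]);
translate([200, 20, 60]) cube([120, 160, 100]);


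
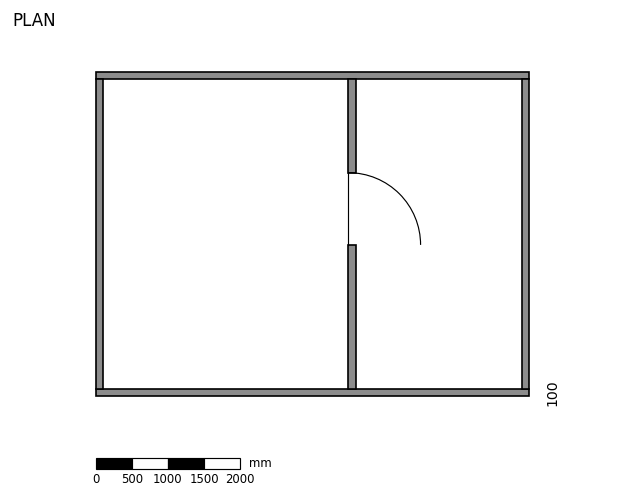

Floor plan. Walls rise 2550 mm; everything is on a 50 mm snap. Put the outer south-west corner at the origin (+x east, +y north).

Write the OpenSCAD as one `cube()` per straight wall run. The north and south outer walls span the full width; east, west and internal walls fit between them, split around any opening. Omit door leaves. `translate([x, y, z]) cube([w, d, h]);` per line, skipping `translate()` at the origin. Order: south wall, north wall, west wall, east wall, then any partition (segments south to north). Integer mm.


cube([6000, 100, 2550]);
translate([0, 4400, 0]) cube([6000, 100, 2550]);
translate([0, 100, 0]) cube([100, 4300, 2550]);
translate([5900, 100, 0]) cube([100, 4300, 2550]);
translate([3500, 100, 0]) cube([100, 2000, 2550]);
translate([3500, 3100, 0]) cube([100, 1300, 2550]);


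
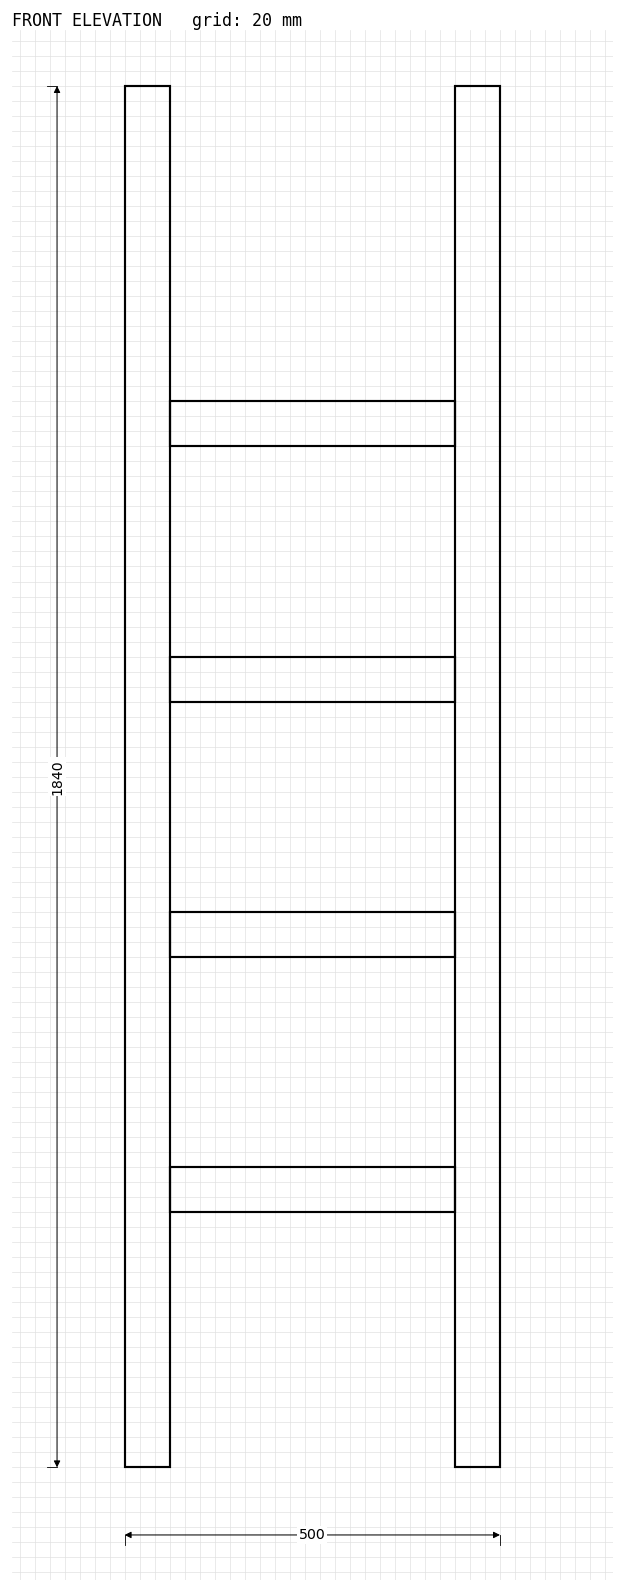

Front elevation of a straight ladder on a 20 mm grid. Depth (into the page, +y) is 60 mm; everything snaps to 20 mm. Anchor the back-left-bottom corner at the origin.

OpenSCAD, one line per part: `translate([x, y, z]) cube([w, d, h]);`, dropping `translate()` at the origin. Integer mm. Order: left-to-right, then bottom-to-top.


cube([60, 60, 1840]);
translate([60, 0, 340]) cube([380, 60, 60]);
translate([60, 0, 680]) cube([380, 60, 60]);
translate([60, 0, 1020]) cube([380, 60, 60]);
translate([60, 0, 1360]) cube([380, 60, 60]);
translate([440, 0, 0]) cube([60, 60, 1840]);
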